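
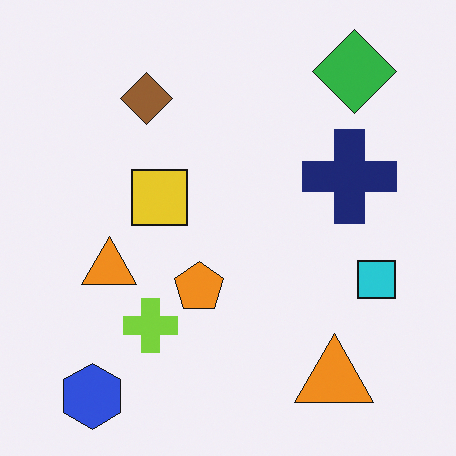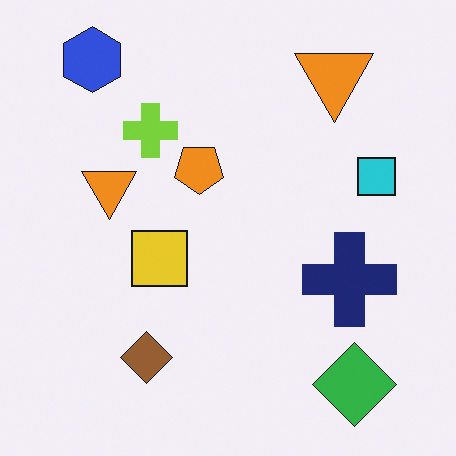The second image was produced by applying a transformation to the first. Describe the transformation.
The second image is the first flipped vertically (top ↔ bottom).

The blue hexagon is in the bottom-left of the first image and the top-left of the second — shapes on opposite sides of the horizontal midline have swapped in a mirror flip.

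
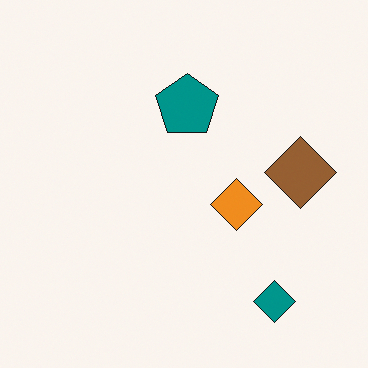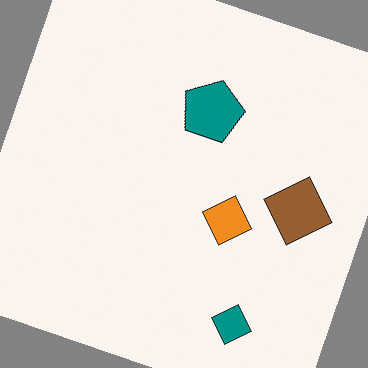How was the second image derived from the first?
The image was rotated clockwise by a moderate amount.

Every shape is tilted by the same angle and the image corners show triangular fill wedges — a whole-image rotation by a non-right angle.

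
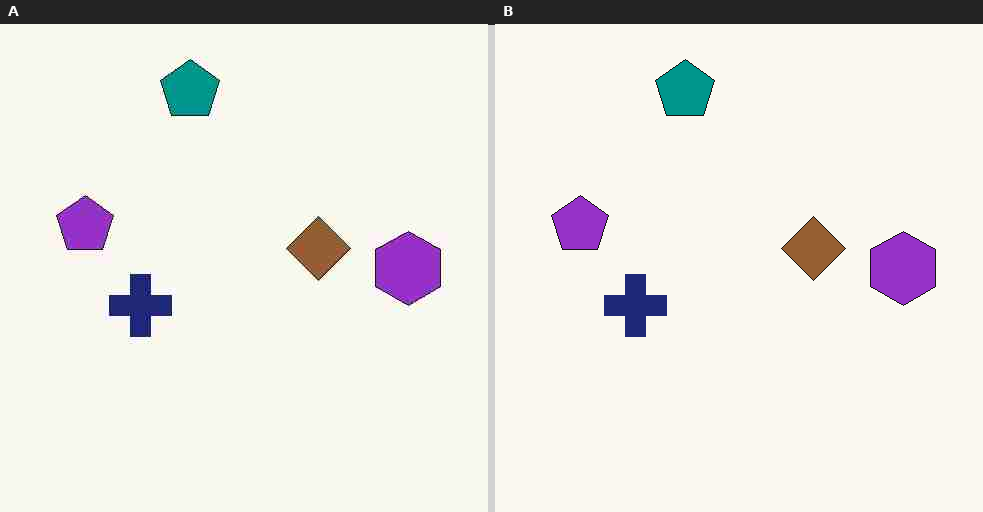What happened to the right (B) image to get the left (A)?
This is the original image degraded with heavy JPEG compression.

Blocky 8×8 compression artifacts appear around shape edges and the flat background shows ringing — characteristic JPEG degradation.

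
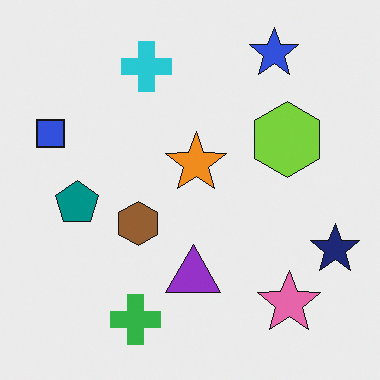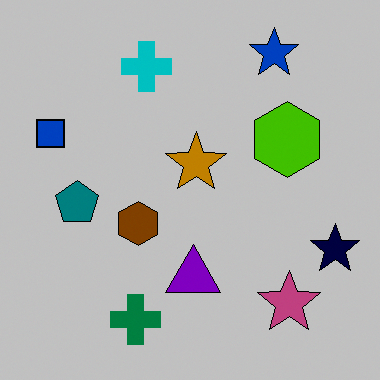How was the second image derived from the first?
This is the original image aggressively posterized.

Each flat color has snapped to a coarser quantized level — most visibly, the near-white background has dropped to a flat grey.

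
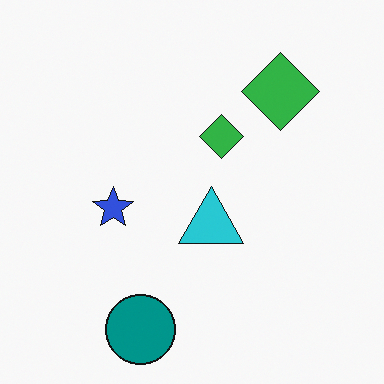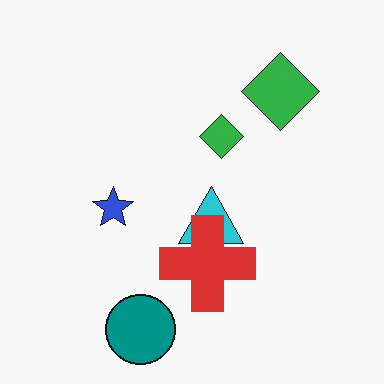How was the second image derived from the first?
This is the original image overlaid with an additional red cross.

A red cross appears in the second image that is absent from the first.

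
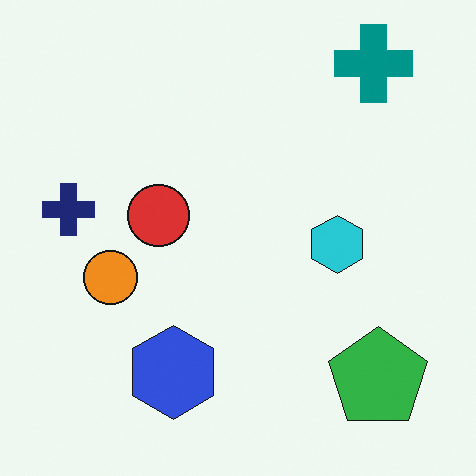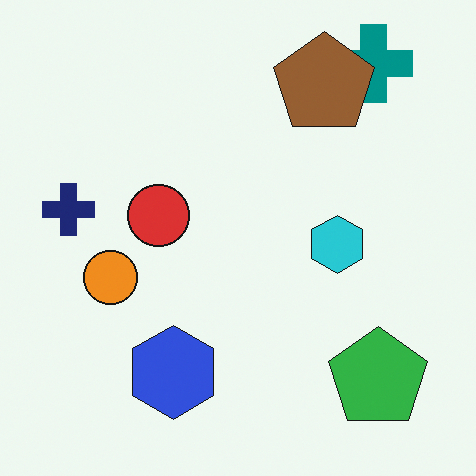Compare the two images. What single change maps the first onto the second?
Overlaid with an additional brown pentagon.

A brown pentagon appears in the second image that is absent from the first.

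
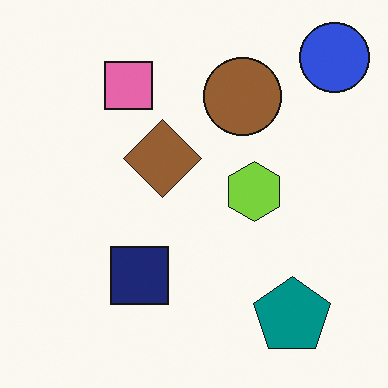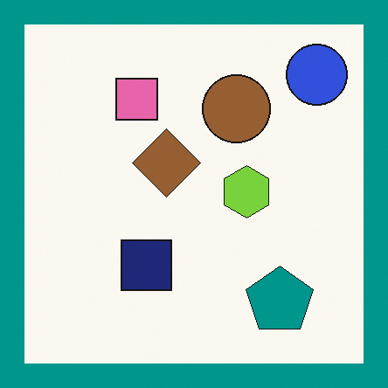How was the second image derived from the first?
This is the original image framed with a teal border.

A solid teal frame runs around the edge of the second image, with the content slightly shrunk inside it.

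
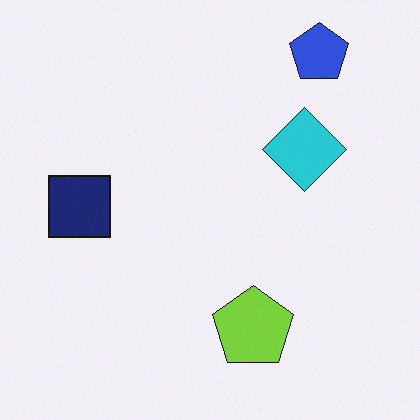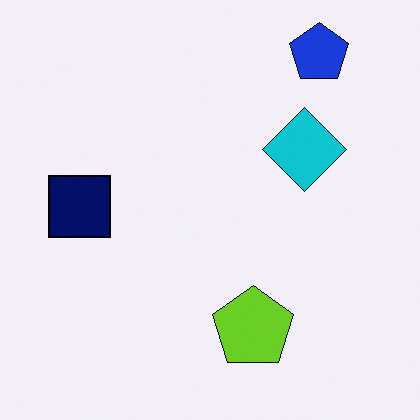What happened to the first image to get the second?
The image was given slightly increased contrast.

Tones are pushed away from mid-grey across the whole image — a global contrast change.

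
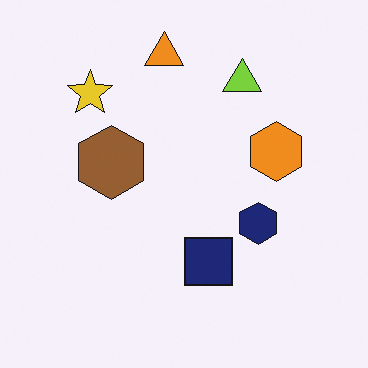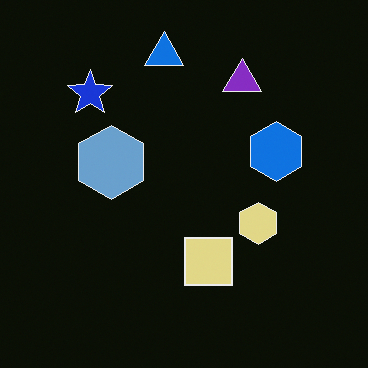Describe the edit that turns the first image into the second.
This is the original image color-inverted (negative).

The light background has become dark and every shape's color is its complement — a photographic negative.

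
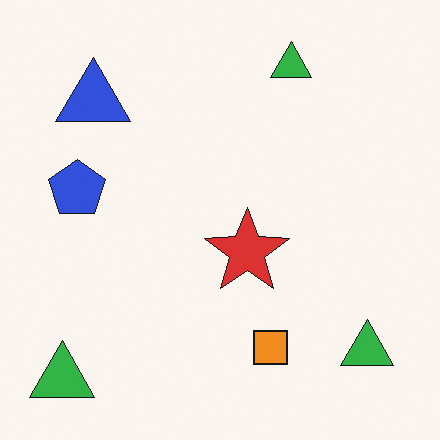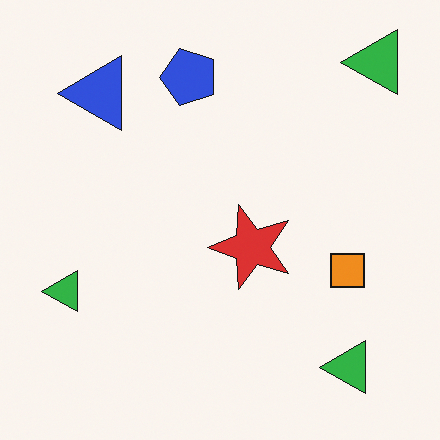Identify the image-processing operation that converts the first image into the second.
The second image is the first transposed (reflected across the top-left ↔ bottom-right diagonal).

Shapes have swapped their row and column positions — what was in the top-right is now in the bottom-left — a diagonal reflection.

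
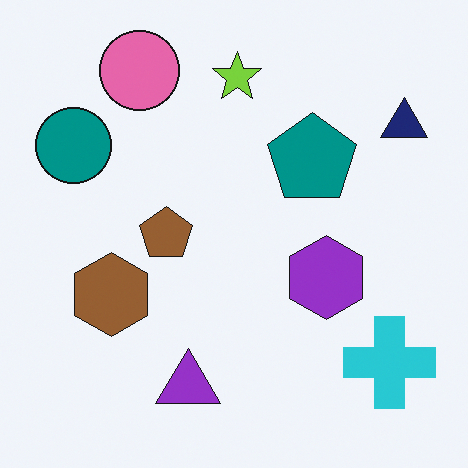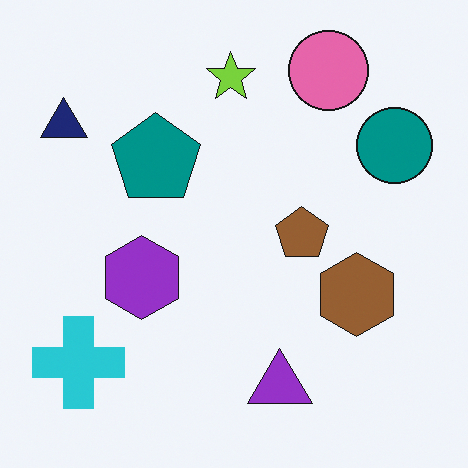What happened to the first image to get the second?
Flipped horizontally (left ↔ right).

The navy triangle is in the top-right of the first image and the top-left of the second — shapes on opposite sides of the vertical midline have swapped in a mirror flip.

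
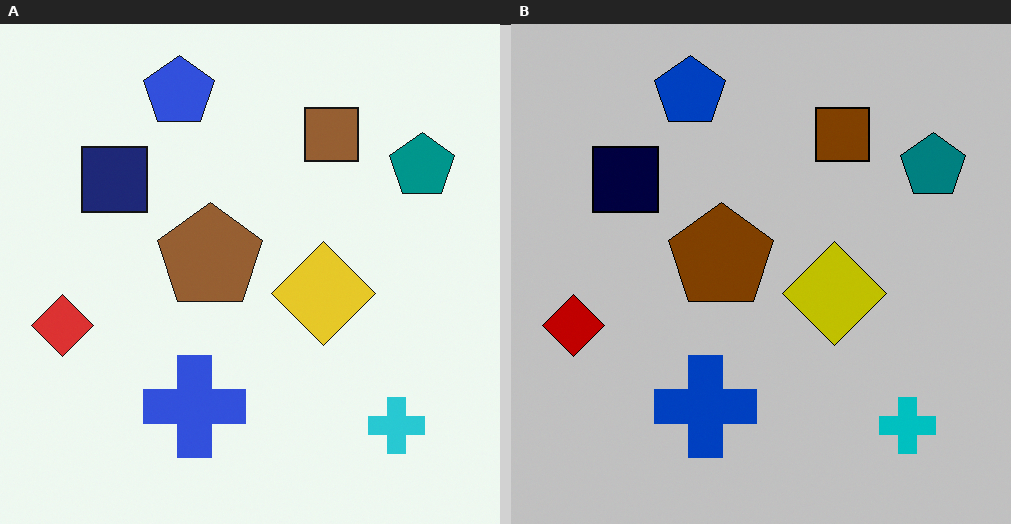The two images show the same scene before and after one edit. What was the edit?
The transformation is: aggressively posterized.

Each flat color has snapped to a coarser quantized level — most visibly, the near-white background has dropped to a flat grey.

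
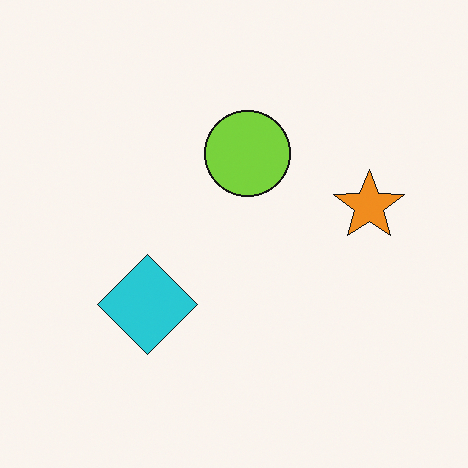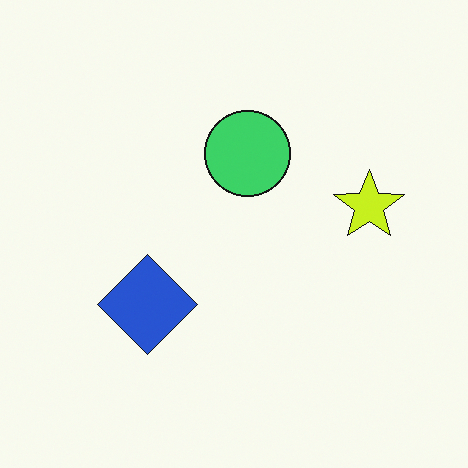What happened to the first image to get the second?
The image was hue-shifted slightly.

Every shape's color has rotated by the same amount around the hue wheel — a uniform hue shift.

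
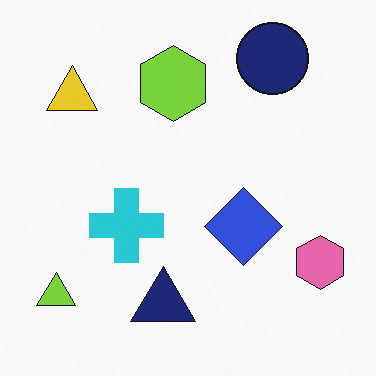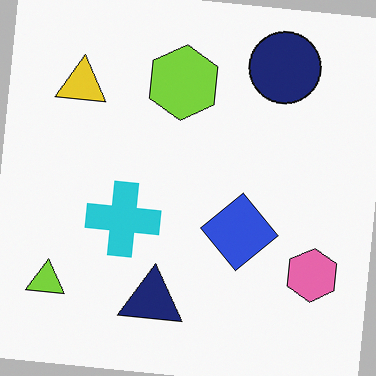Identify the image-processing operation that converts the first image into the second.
The second image is the first rotated clockwise by a slight angle.

Every shape is tilted by the same angle and the image corners show triangular fill wedges — a whole-image rotation by a non-right angle.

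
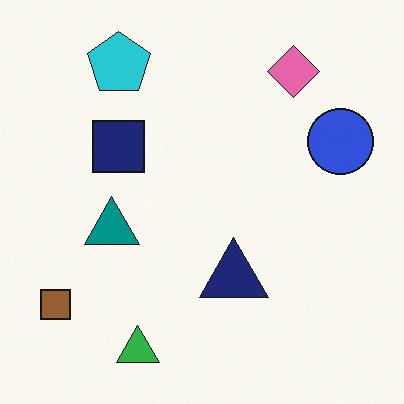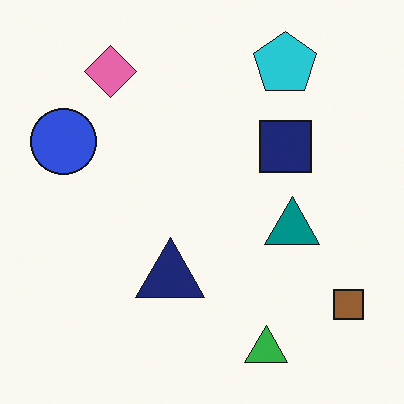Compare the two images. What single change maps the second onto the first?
The first image is the second flipped horizontally (left ↔ right).

The brown square is in the bottom-right of the second image and the bottom-left of the first — shapes on opposite sides of the vertical midline have swapped in a mirror flip.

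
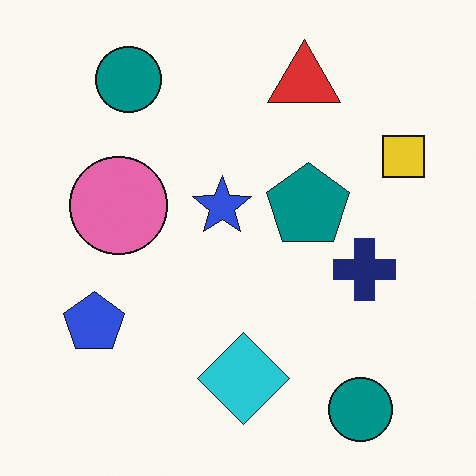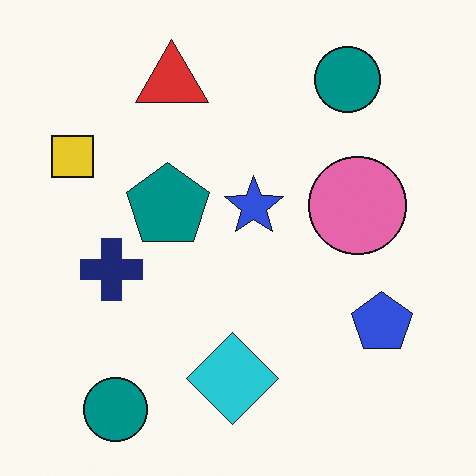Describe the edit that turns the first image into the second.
The transformation is: flipped horizontally (left ↔ right).

The yellow square is in the top-right of the first image and the top-left of the second — shapes on opposite sides of the vertical midline have swapped in a mirror flip.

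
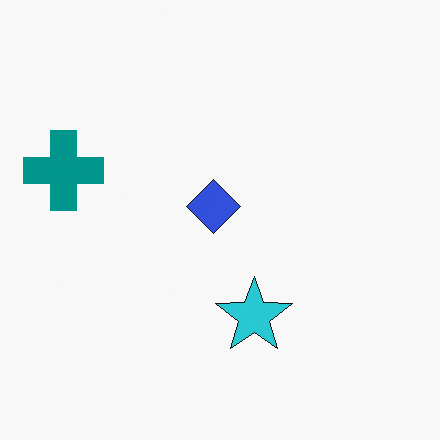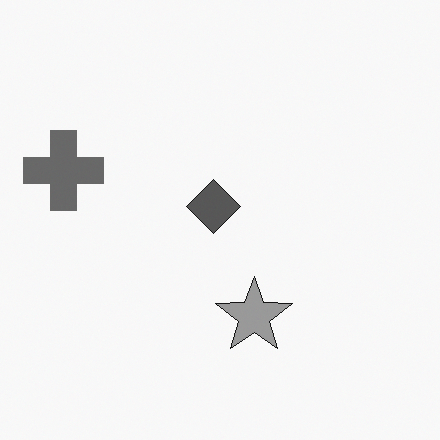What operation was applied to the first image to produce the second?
The second image is the first converted to grayscale.

All color is removed — every shape is now a shade of grey.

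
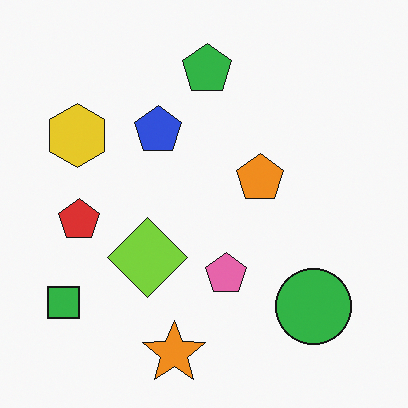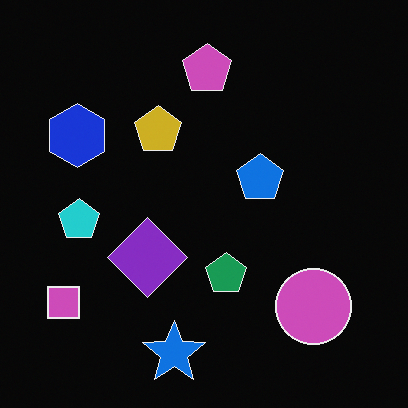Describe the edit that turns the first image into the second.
The image was color-inverted (negative).

The light background has become dark and every shape's color is its complement — a photographic negative.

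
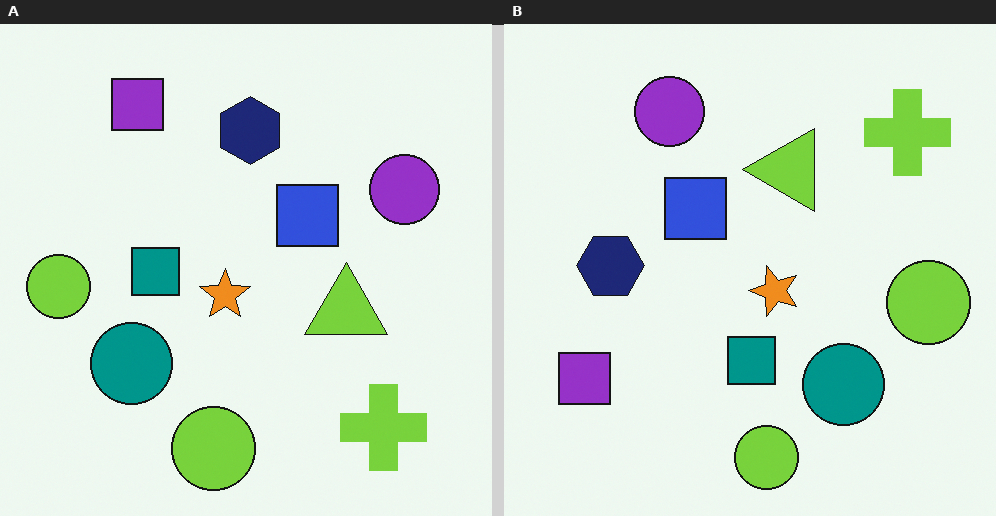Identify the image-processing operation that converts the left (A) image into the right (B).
The right (B) image is the left (A) rotated 90° counter-clockwise.

The lime cross sits in the bottom-right of the left (A) image and the top-right of the right (B) — consistent with a whole-image 90° counter-clockwise rotation.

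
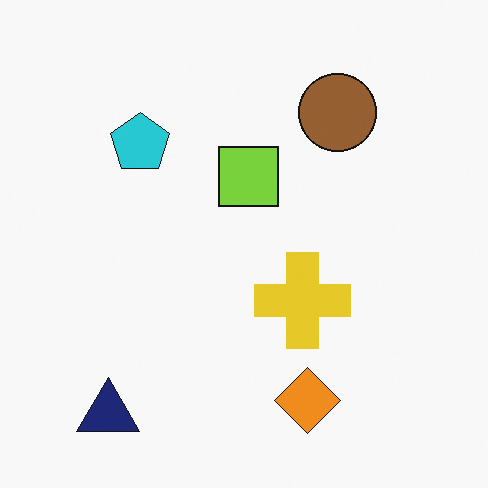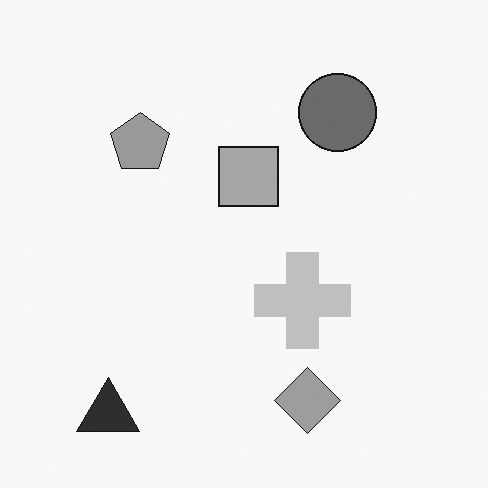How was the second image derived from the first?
Converted to grayscale.

All color is removed — every shape is now a shade of grey.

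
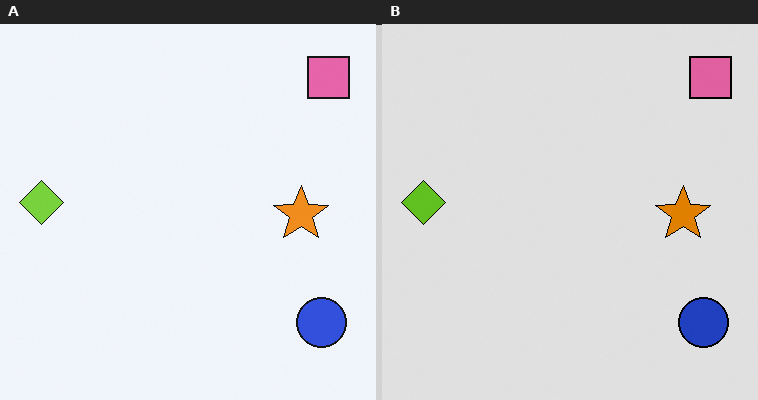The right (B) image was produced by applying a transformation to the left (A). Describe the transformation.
It was posterized to a reduced palette.

Each flat color has snapped to a coarser quantized level — most visibly, the near-white background has dropped to a flat grey.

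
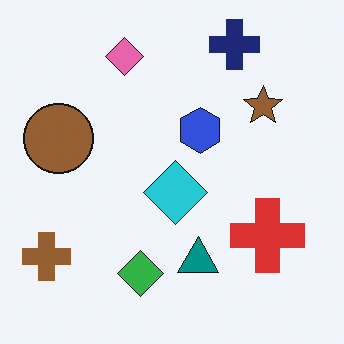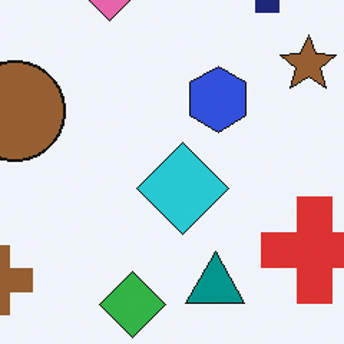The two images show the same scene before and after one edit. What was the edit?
Cropped to a modestly smaller region and rescaled.

The visible shapes are larger and the field of view is narrower; shapes near the original edges may be partly or wholly outside the frame — a crop-and-rescale.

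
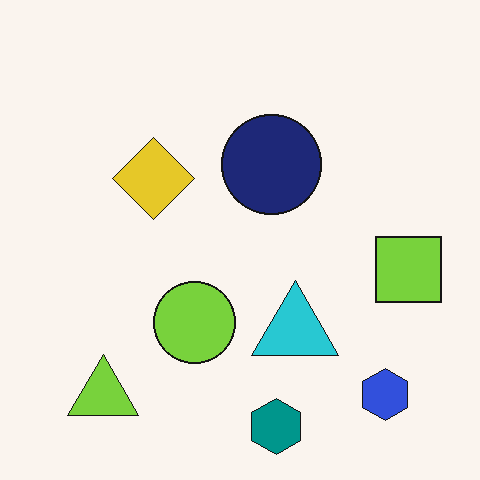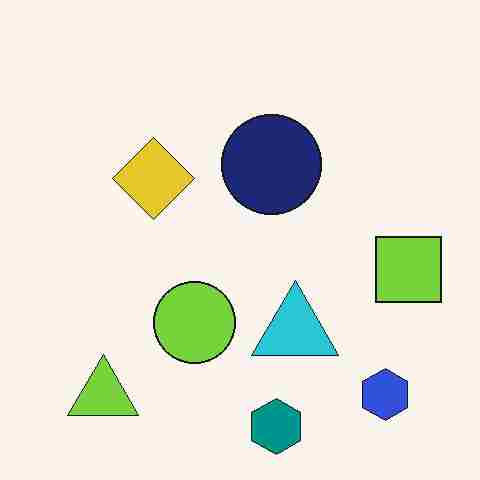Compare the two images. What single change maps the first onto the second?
The image was heavily JPEG-compressed with obvious blocking artifacts.

Blocky 8×8 compression artifacts appear around shape edges and the flat background shows ringing — characteristic JPEG degradation.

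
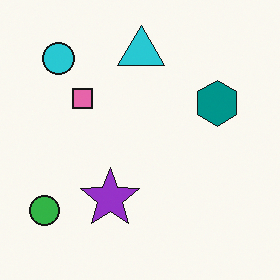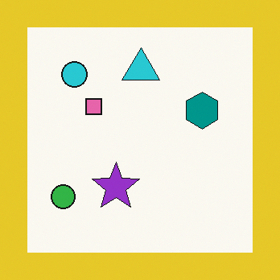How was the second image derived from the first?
It was framed with a yellow border.

A solid yellow frame runs around the edge of the second image, with the content slightly shrunk inside it.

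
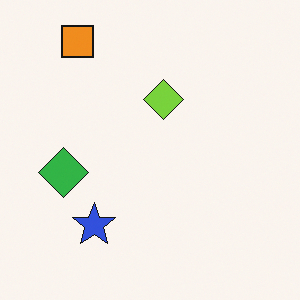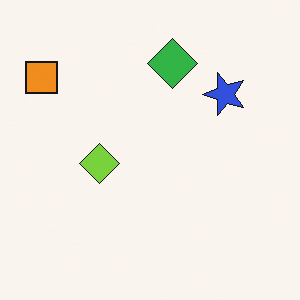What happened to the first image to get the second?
The second image is the first transposed (reflected across the top-left ↔ bottom-right diagonal).

Shapes have swapped their row and column positions — what was in the top-right is now in the bottom-left — a diagonal reflection.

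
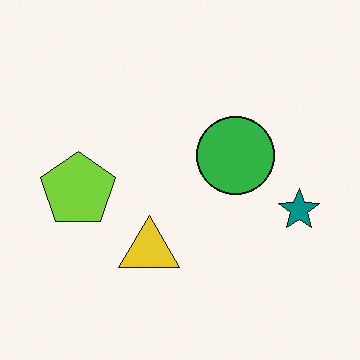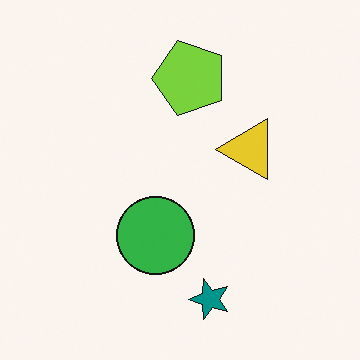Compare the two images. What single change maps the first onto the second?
It was transposed (reflected across the top-left ↔ bottom-right diagonal).

Shapes have swapped their row and column positions — what was in the top-right is now in the bottom-left — a diagonal reflection.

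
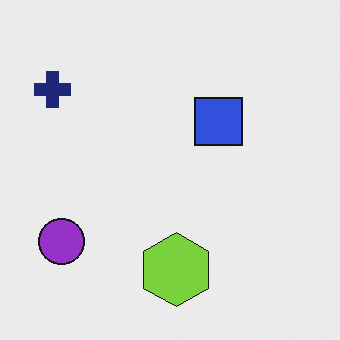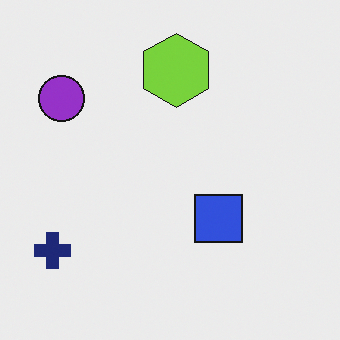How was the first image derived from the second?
Flipped vertically (top ↔ bottom).

The lime hexagon is in the top of the second image and the bottom of the first — shapes on opposite sides of the horizontal midline have swapped in a mirror flip.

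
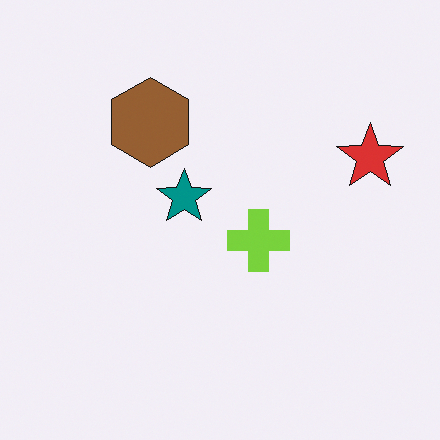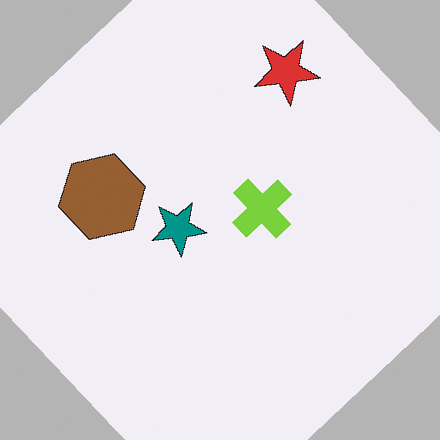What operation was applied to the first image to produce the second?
The transformation is: rotated counter-clockwise by a large amount — several tens of degrees.

Every shape is tilted by the same angle and the image corners show triangular fill wedges — a whole-image rotation by a non-right angle.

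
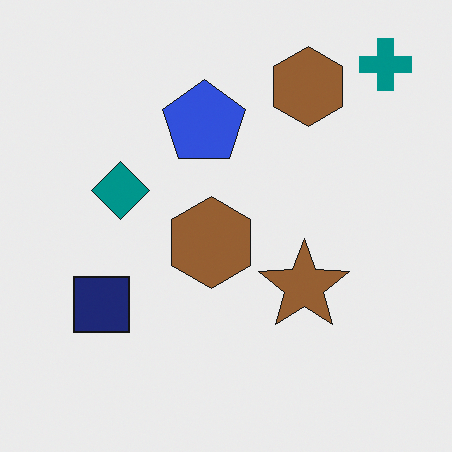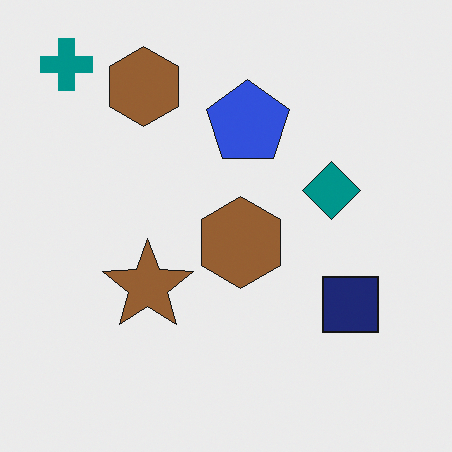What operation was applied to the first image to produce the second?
This is the original image flipped horizontally (left ↔ right).

The teal cross is in the top-right of the first image and the top-left of the second — shapes on opposite sides of the vertical midline have swapped in a mirror flip.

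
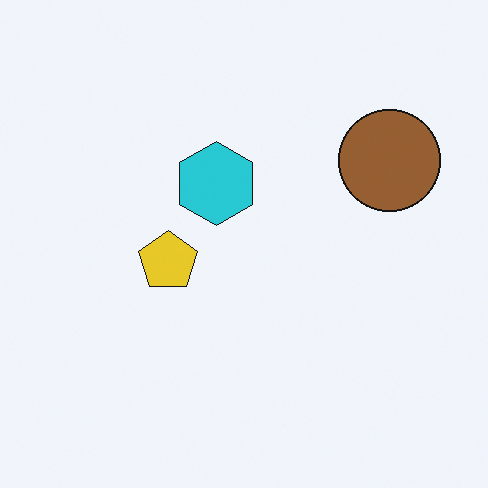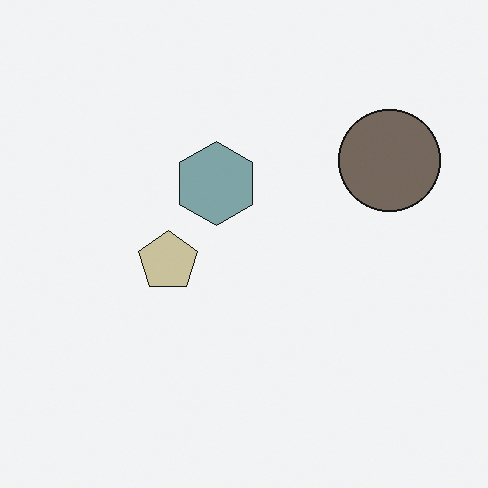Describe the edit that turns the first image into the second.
It was made much more muted (saturation change).

All colors are more muted and greyish — a global saturation change.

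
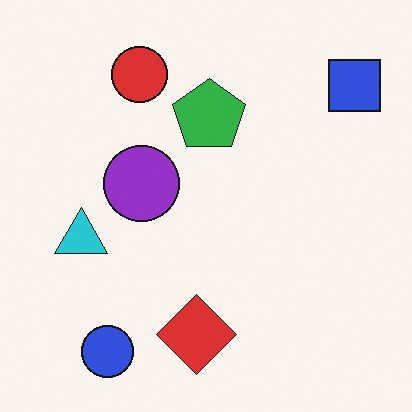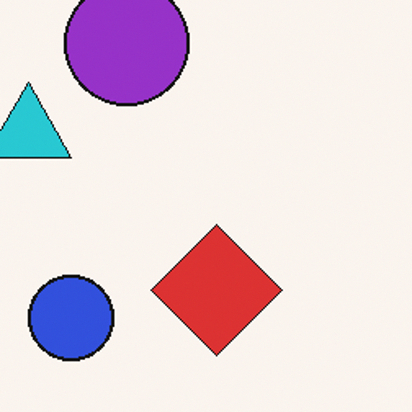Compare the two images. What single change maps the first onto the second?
The transformation is: cropped tightly and scaled back up.

The visible shapes are larger and the field of view is narrower; shapes near the original edges may be partly or wholly outside the frame — a crop-and-rescale.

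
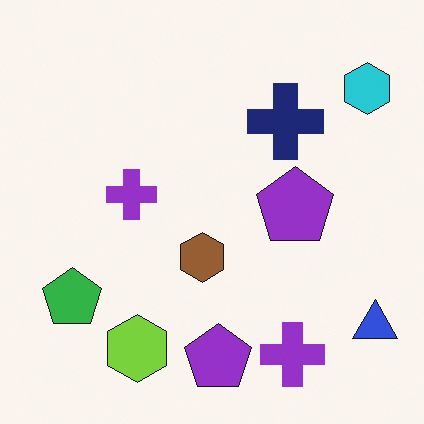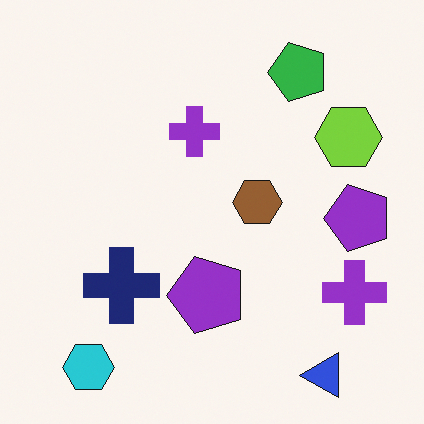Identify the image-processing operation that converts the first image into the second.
The second image is the first transposed (reflected across the top-left ↔ bottom-right diagonal).

Shapes have swapped their row and column positions — what was in the top-right is now in the bottom-left — a diagonal reflection.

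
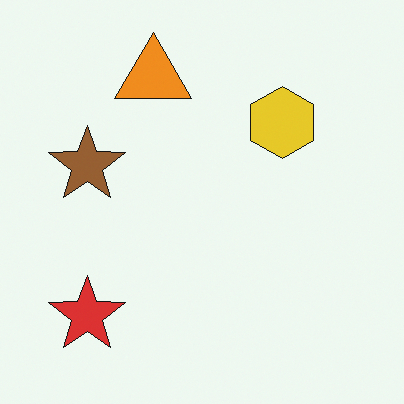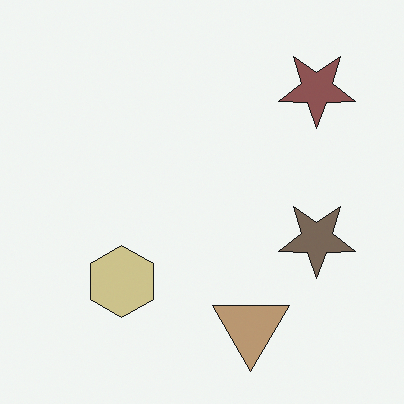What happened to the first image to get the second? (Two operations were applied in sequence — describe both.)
The transformation is: rotated 180°, then heavily desaturated.

The red star sits in the bottom-left of the first image and the top-right of the second — consistent with a whole-image 180° rotation. All colors are more muted and greyish — a global saturation change.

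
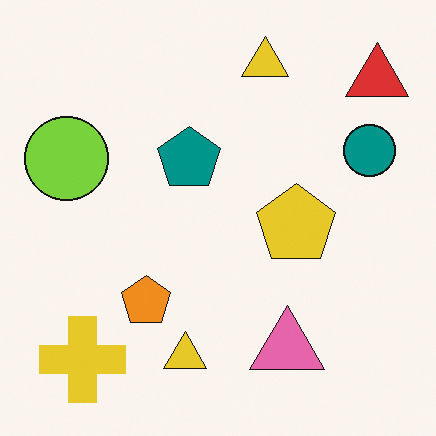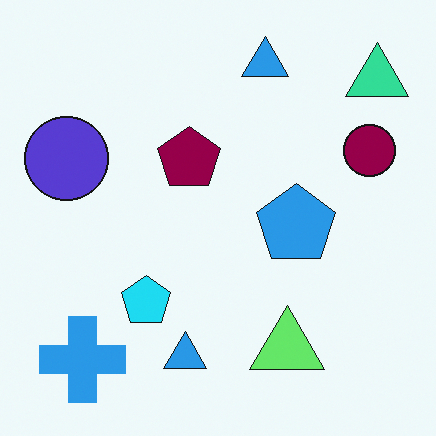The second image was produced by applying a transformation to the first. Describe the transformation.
The second image is the first hue-shifted through roughly a third of the color wheel.

Every shape's color has rotated by the same amount around the hue wheel — a uniform hue shift.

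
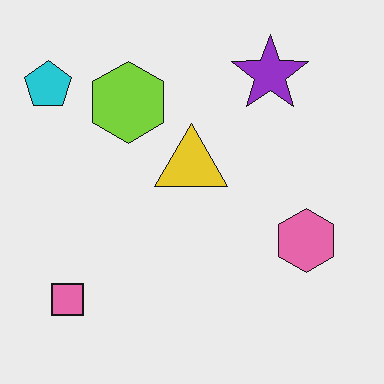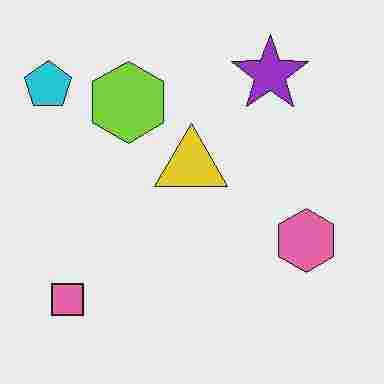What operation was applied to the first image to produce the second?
It was heavily JPEG-compressed with obvious blocking artifacts.

Blocky 8×8 compression artifacts appear around shape edges and the flat background shows ringing — characteristic JPEG degradation.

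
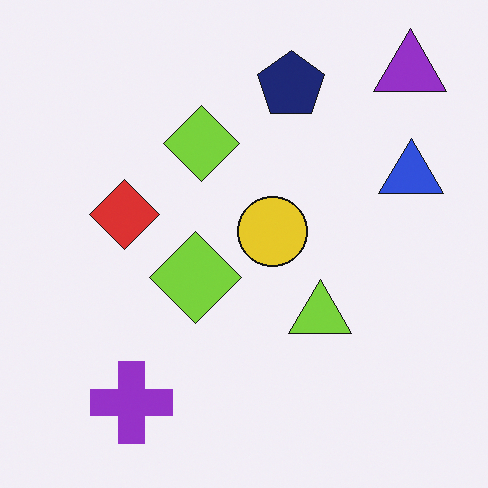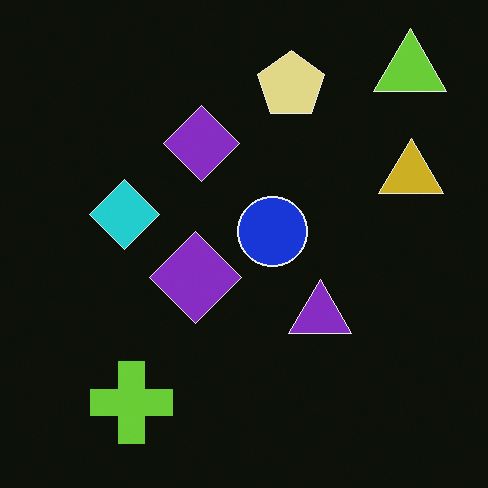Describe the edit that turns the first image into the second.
It was color-inverted (negative).

The light background has become dark and every shape's color is its complement — a photographic negative.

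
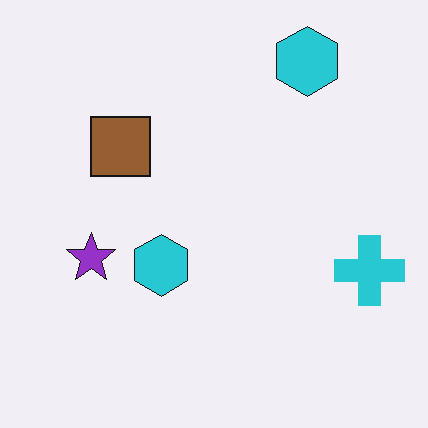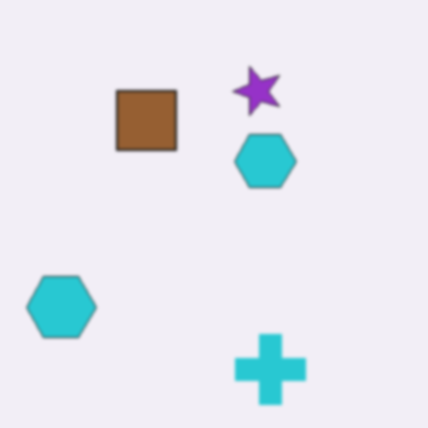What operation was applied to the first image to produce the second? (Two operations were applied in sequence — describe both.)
The image was transposed (reflected across the top-left ↔ bottom-right diagonal), then slightly softened.

Shapes have swapped their row and column positions — what was in the top-right is now in the bottom-left — a diagonal reflection. Shape edges and outlines are uniformly softened across the whole image.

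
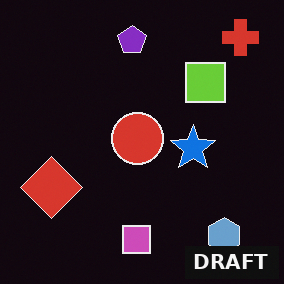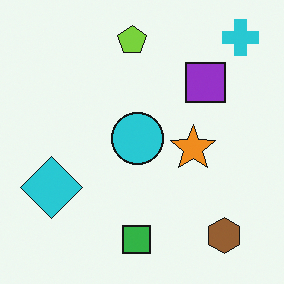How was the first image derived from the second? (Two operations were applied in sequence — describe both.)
The first image is the second color-inverted (negative), then watermarked with the text "DRAFT" in the lower-right corner.

The light background has become dark and every shape's color is its complement — a photographic negative. A dark label reading "DRAFT" appears in the lower-right corner.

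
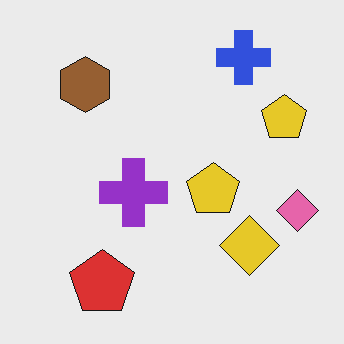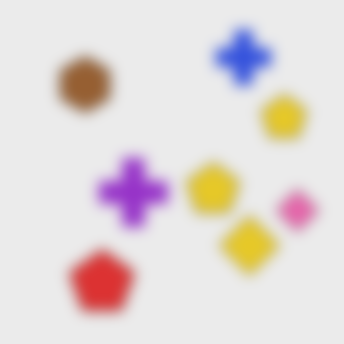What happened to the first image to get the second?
The transformation is: strongly gaussian-blurred.

Shape edges and outlines are uniformly softened across the whole image.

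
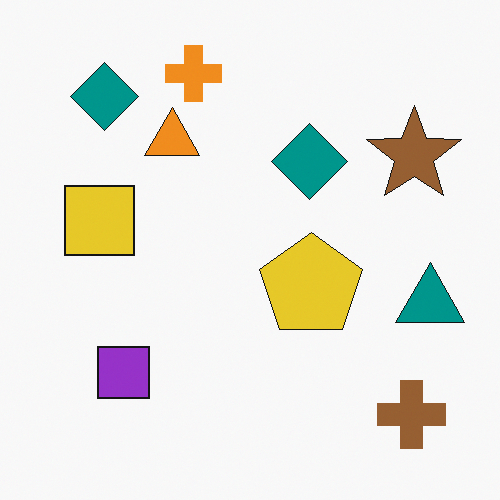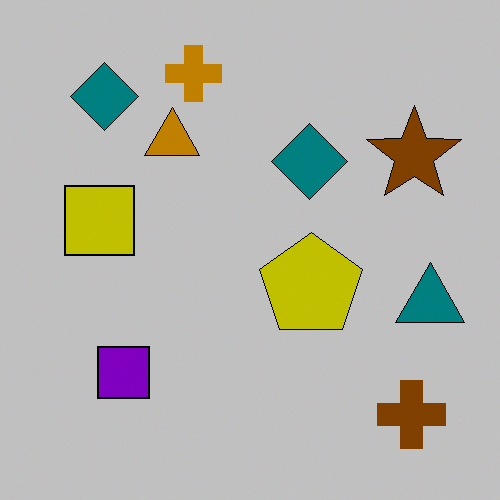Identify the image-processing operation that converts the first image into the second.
The second image is the first aggressively posterized.

Each flat color has snapped to a coarser quantized level — most visibly, the near-white background has dropped to a flat grey.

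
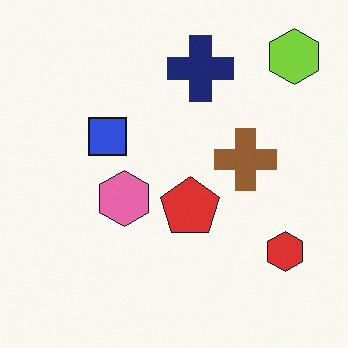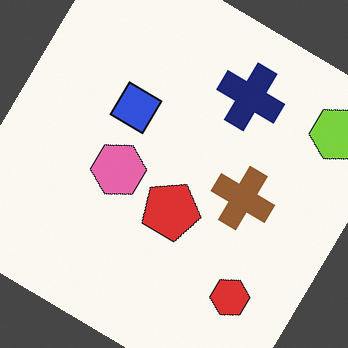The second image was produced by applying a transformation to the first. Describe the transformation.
This is the original image rotated clockwise by a large amount — several tens of degrees.

Every shape is tilted by the same angle and the image corners show triangular fill wedges — a whole-image rotation by a non-right angle.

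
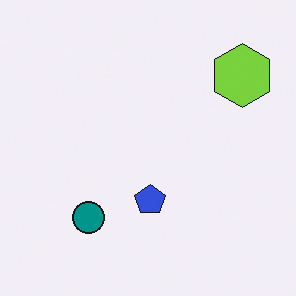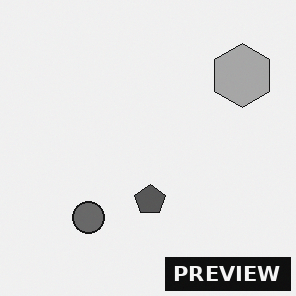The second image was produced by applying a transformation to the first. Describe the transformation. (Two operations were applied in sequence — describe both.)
The second image is the first converted to grayscale, then watermarked with the text "PREVIEW" in the lower-right corner.

All color is removed — every shape is now a shade of grey. A dark label reading "PREVIEW" appears in the lower-right corner.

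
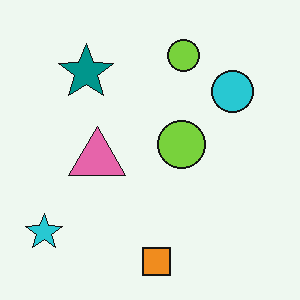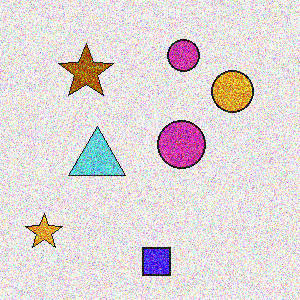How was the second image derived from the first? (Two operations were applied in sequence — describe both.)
This is the original image degraded with a thick layer of grain, then hue-shifted through roughly half the color wheel.

Random speckle covers the whole image, including the flat background. Every shape's color has rotated by the same amount around the hue wheel — a uniform hue shift.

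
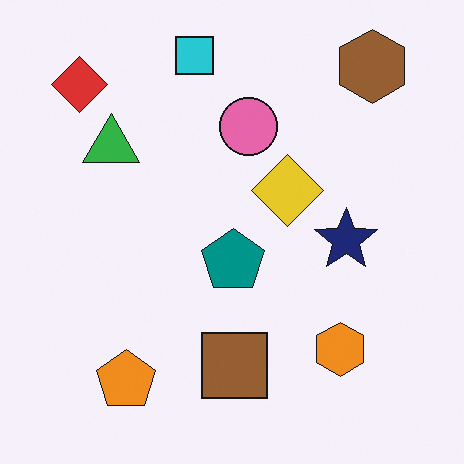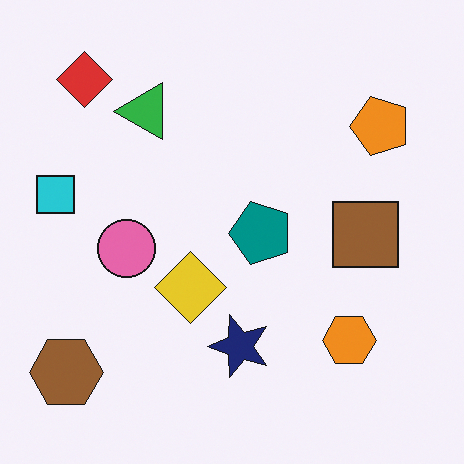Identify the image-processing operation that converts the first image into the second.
The second image is the first transposed (reflected across the top-left ↔ bottom-right diagonal).

Shapes have swapped their row and column positions — what was in the top-right is now in the bottom-left — a diagonal reflection.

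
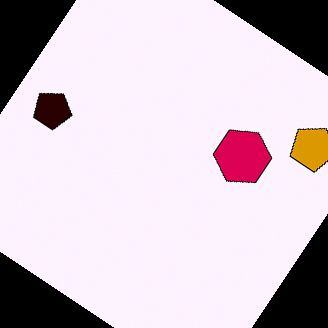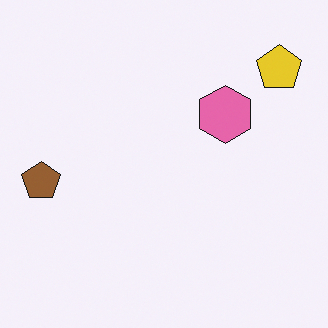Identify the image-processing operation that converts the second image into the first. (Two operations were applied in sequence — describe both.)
The first image is the second given much higher contrast, then rotated clockwise by a large amount — several tens of degrees.

Tones are pushed away from mid-grey across the whole image — a global contrast change. Every shape is tilted by the same angle and the image corners show triangular fill wedges — a whole-image rotation by a non-right angle.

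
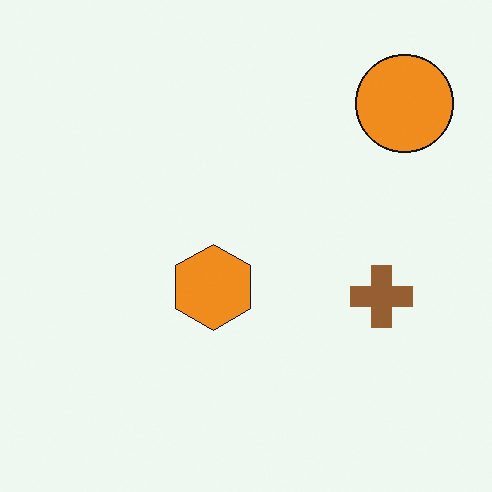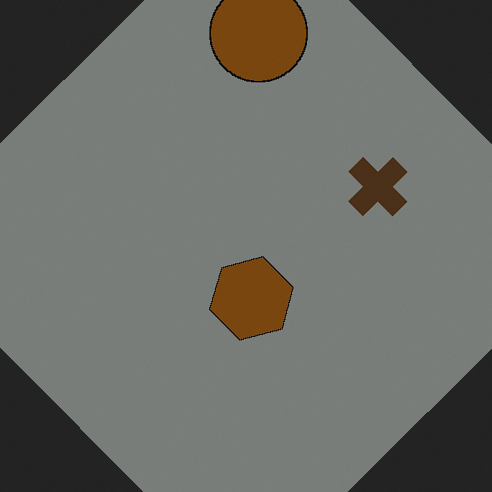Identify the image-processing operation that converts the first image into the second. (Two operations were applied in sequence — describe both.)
The image was rotated counter-clockwise by a large amount — several tens of degrees, then noticeably darkened.

Every shape is tilted by the same angle and the image corners show triangular fill wedges — a whole-image rotation by a non-right angle. Every pixel — background and shapes alike — is uniformly darkened.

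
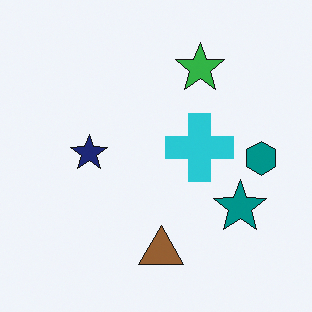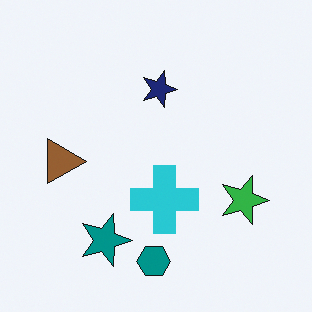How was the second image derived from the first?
This is the original image rotated 90° clockwise.

The teal hexagon sits in the right of the first image and the bottom of the second — consistent with a whole-image 90° clockwise rotation.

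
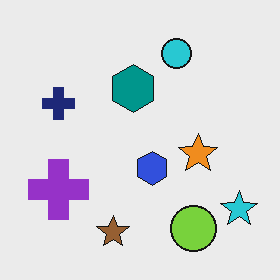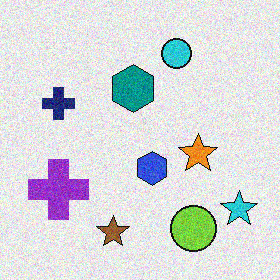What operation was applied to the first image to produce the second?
Degraded with moderate additive noise.

Random speckle covers the whole image, including the flat background.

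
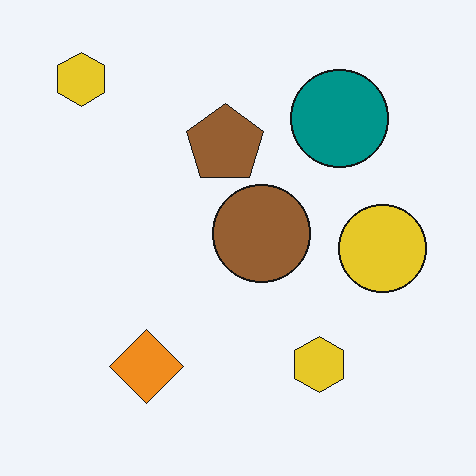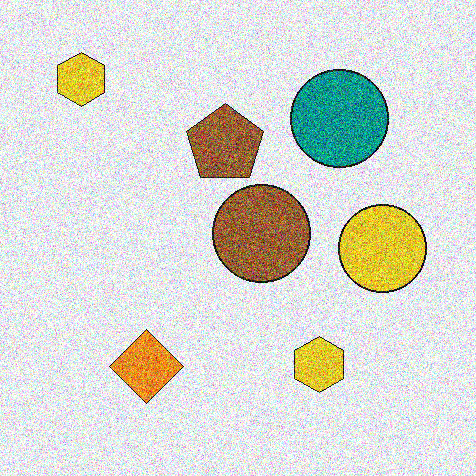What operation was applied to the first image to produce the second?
Degraded with heavy additive noise.

Random speckle covers the whole image, including the flat background.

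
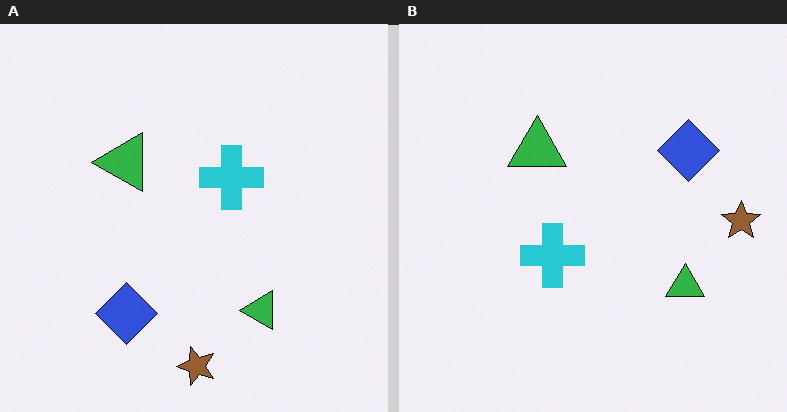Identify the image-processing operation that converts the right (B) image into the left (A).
The left (A) image is the right (B) transposed (reflected across the top-left ↔ bottom-right diagonal).

Shapes have swapped their row and column positions — what was in the top-right is now in the bottom-left — a diagonal reflection.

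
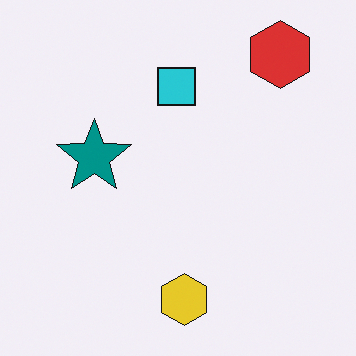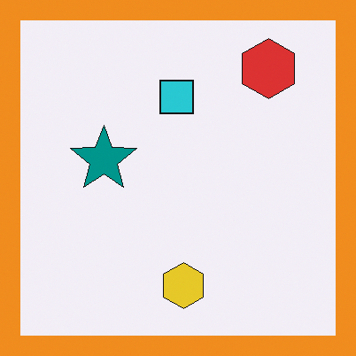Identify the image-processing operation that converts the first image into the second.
This is the original image framed with a orange border.

A solid orange frame runs around the edge of the second image, with the content slightly shrunk inside it.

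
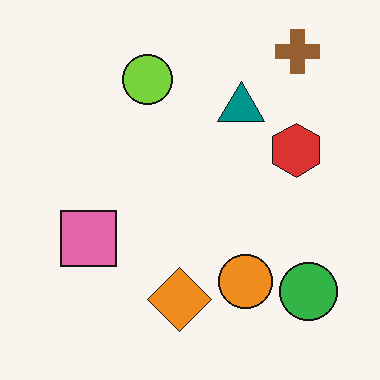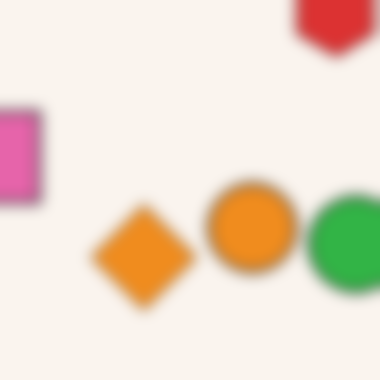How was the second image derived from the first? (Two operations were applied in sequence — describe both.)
It was cropped to a noticeably smaller region and rescaled, then strongly gaussian-blurred.

The visible shapes are larger and the field of view is narrower; shapes near the original edges may be partly or wholly outside the frame — a crop-and-rescale. Shape edges and outlines are uniformly softened across the whole image.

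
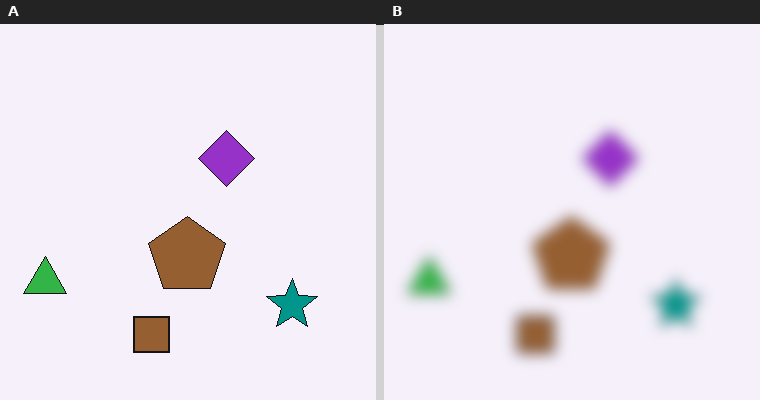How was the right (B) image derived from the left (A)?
It was heavily blurred.

Shape edges and outlines are uniformly softened across the whole image.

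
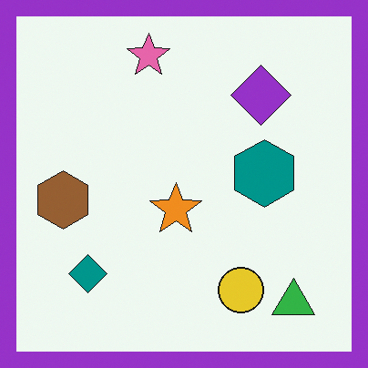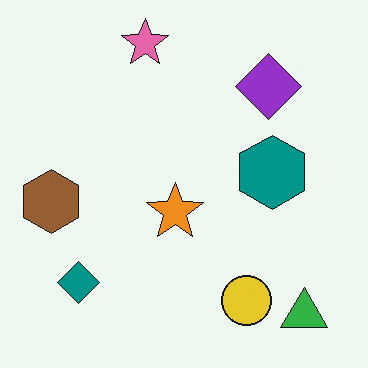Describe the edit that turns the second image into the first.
The first image is the second framed with a purple border.

A solid purple frame runs around the edge of the first image, with the content slightly shrunk inside it.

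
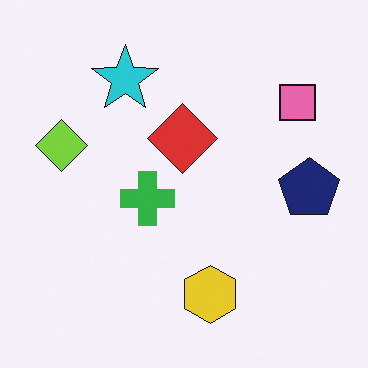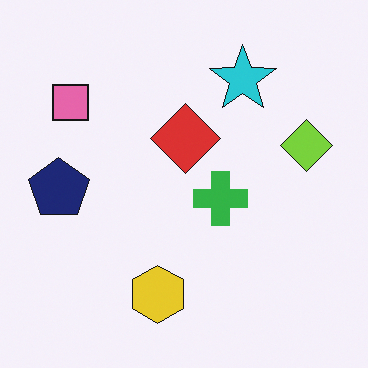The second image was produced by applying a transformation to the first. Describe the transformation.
The transformation is: flipped horizontally (left ↔ right).

The navy pentagon is in the right of the first image and the left of the second — shapes on opposite sides of the vertical midline have swapped in a mirror flip.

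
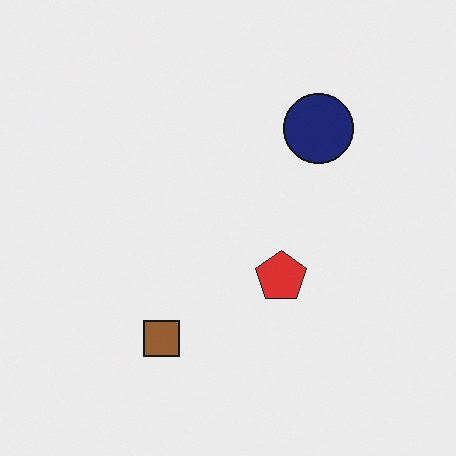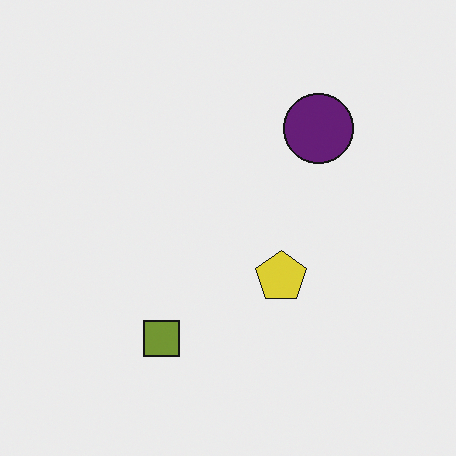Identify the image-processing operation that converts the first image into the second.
The image was hue-shifted by a small amount.

Every shape's color has rotated by the same amount around the hue wheel — a uniform hue shift.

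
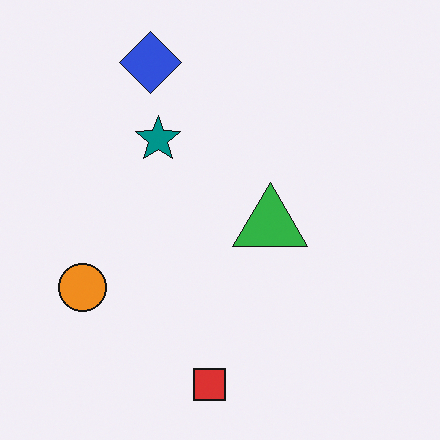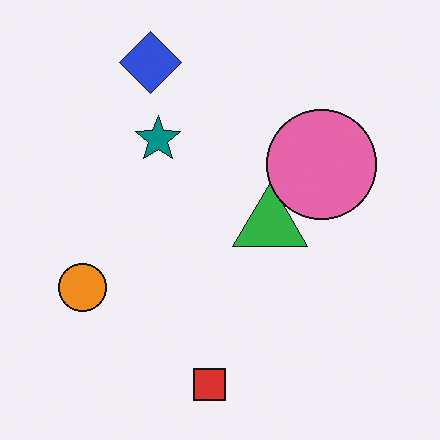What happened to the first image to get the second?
This is the original image overlaid with an additional pink circle.

A pink circle appears in the second image that is absent from the first.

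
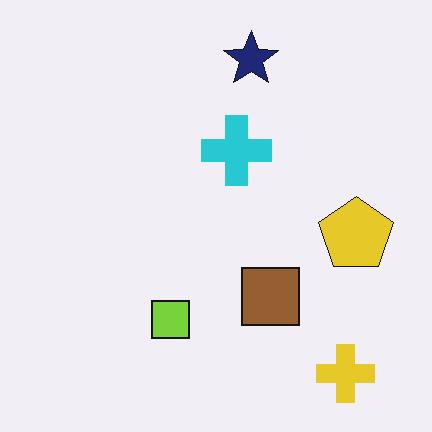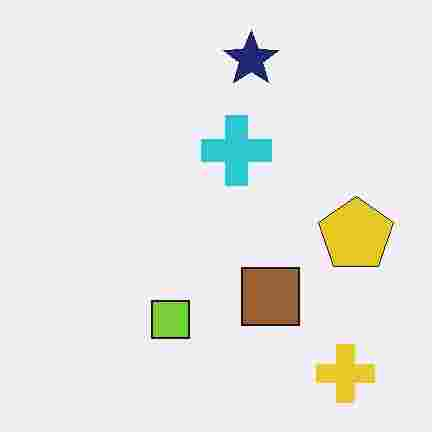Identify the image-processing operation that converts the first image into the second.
This is the original image heavily JPEG-compressed with obvious blocking artifacts.

Blocky 8×8 compression artifacts appear around shape edges and the flat background shows ringing — characteristic JPEG degradation.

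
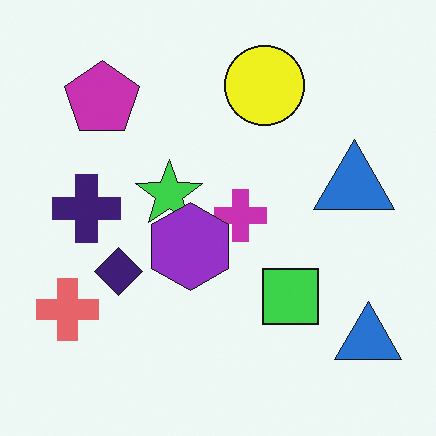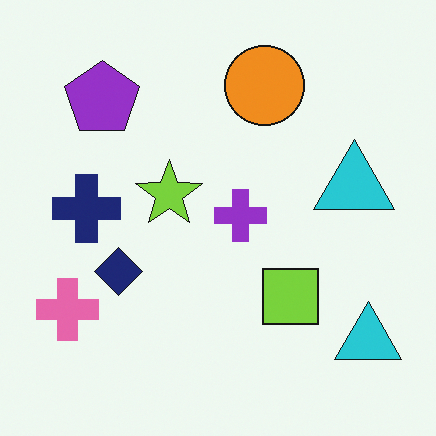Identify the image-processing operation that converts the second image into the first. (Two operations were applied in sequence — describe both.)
Hue-shifted slightly, then overlaid with an additional purple hexagon.

Every shape's color has rotated by the same amount around the hue wheel — a uniform hue shift. A purple hexagon appears in the first image that is absent from the second.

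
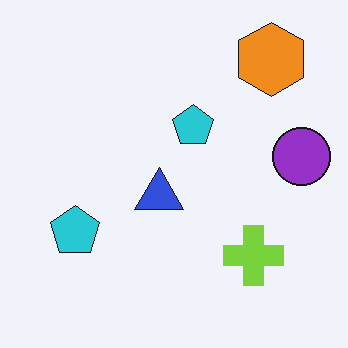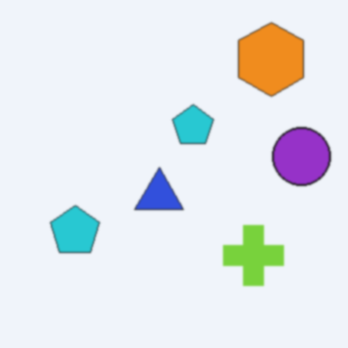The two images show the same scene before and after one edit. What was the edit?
This is the original image slightly softened.

Shape edges and outlines are uniformly softened across the whole image.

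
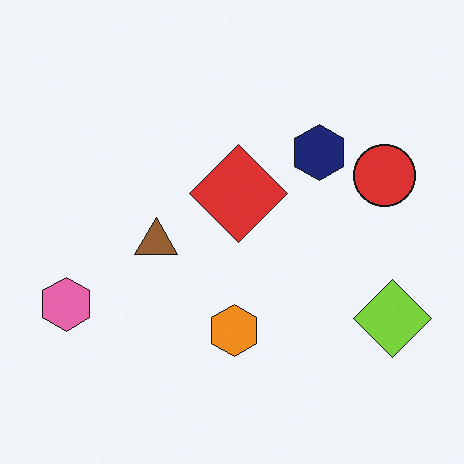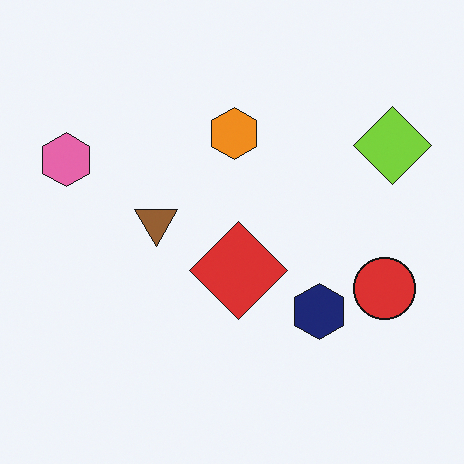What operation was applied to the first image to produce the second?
It was flipped vertically (top ↔ bottom).

The orange hexagon is in the bottom of the first image and the top of the second — shapes on opposite sides of the horizontal midline have swapped in a mirror flip.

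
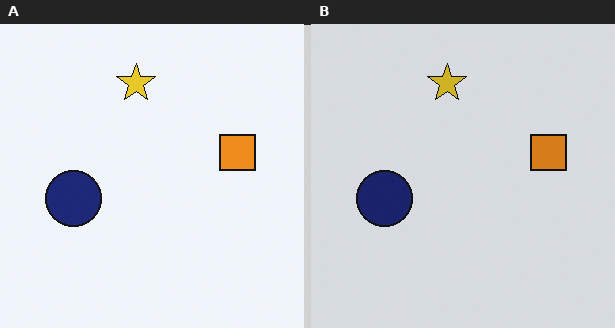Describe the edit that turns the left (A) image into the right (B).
Darkened a little.

Every pixel — background and shapes alike — is uniformly darkened.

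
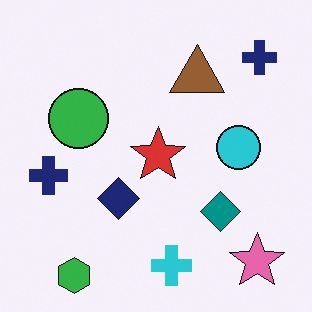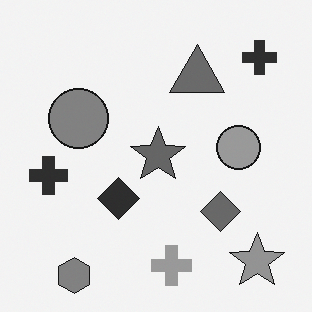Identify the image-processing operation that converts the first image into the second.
This is the original image converted to grayscale.

All color is removed — every shape is now a shade of grey.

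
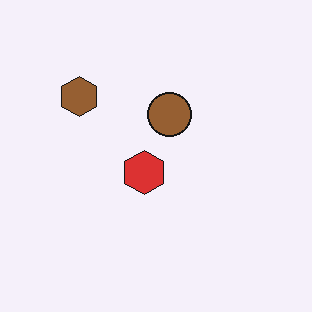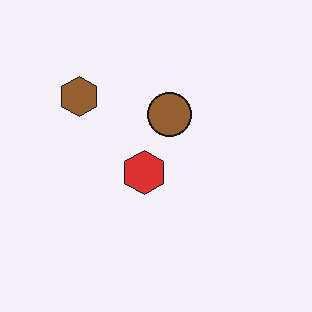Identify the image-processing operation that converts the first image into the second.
The second image is the first JPEG-compressed with visible artifacts.

Blocky 8×8 compression artifacts appear around shape edges and the flat background shows ringing — characteristic JPEG degradation.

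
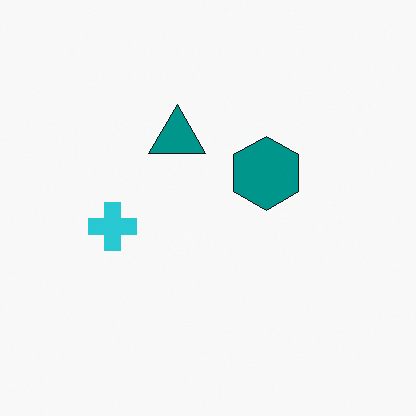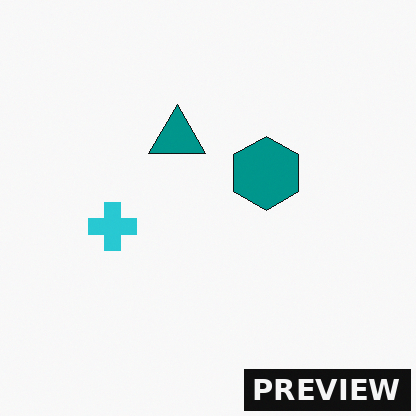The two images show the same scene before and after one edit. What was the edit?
The transformation is: watermarked with the text "PREVIEW" in the lower-right corner.

A dark label reading "PREVIEW" appears in the lower-right corner.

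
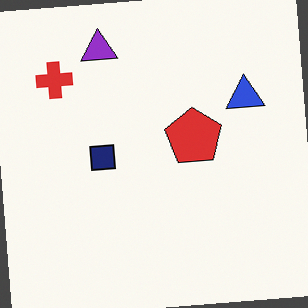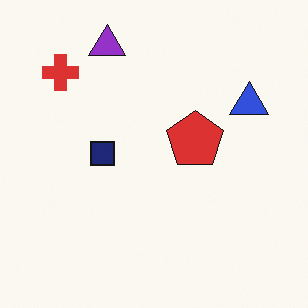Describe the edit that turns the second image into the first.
The transformation is: rotated counter-clockwise by a few degrees.

Every shape is tilted by the same angle and the image corners show triangular fill wedges — a whole-image rotation by a non-right angle.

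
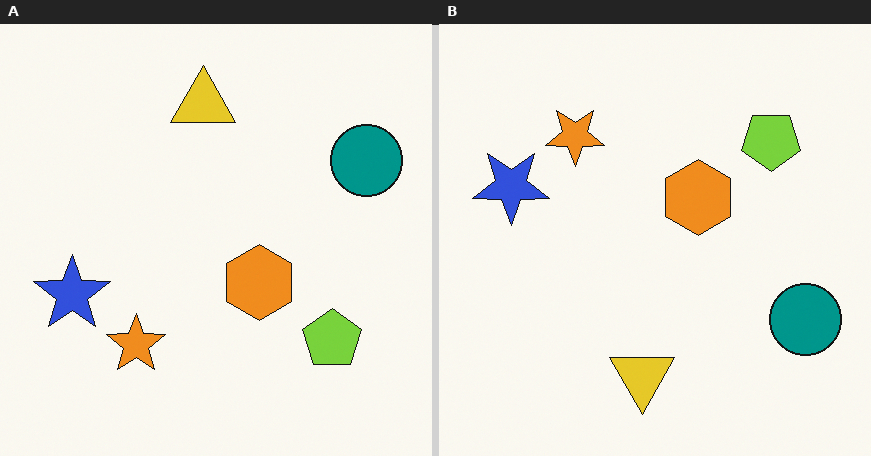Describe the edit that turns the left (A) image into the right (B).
The right (B) image is the left (A) flipped vertically (top ↔ bottom).

The yellow triangle is in the top of the left (A) image and the bottom of the right (B) — shapes on opposite sides of the horizontal midline have swapped in a mirror flip.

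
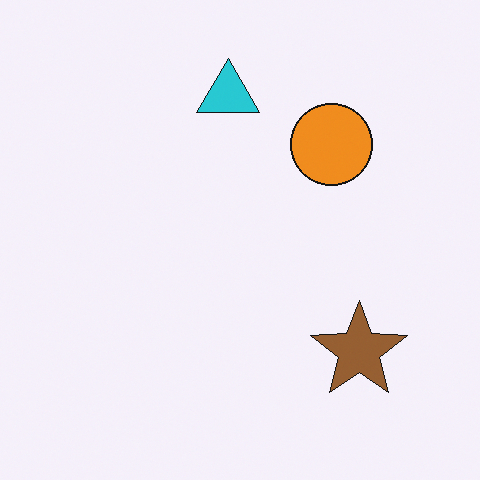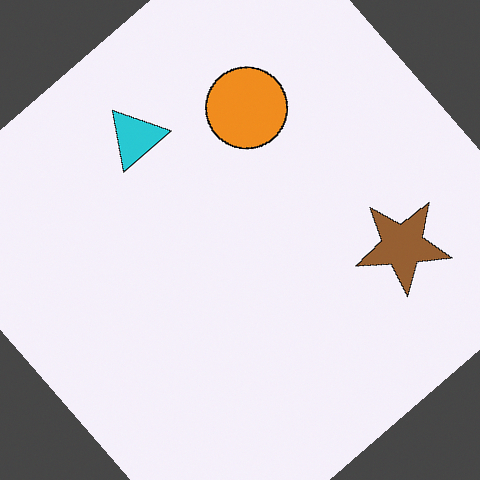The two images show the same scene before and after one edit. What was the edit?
The image was rotated counter-clockwise by a large amount — several tens of degrees.

Every shape is tilted by the same angle and the image corners show triangular fill wedges — a whole-image rotation by a non-right angle.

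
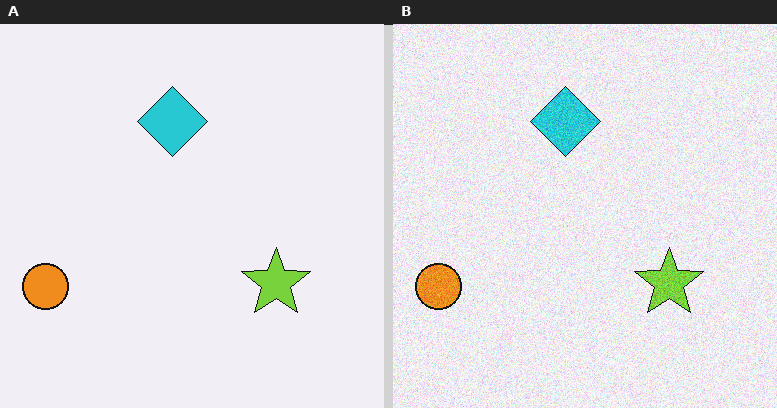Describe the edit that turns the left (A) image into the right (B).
The transformation is: degraded with moderate additive noise.

Random speckle covers the whole image, including the flat background.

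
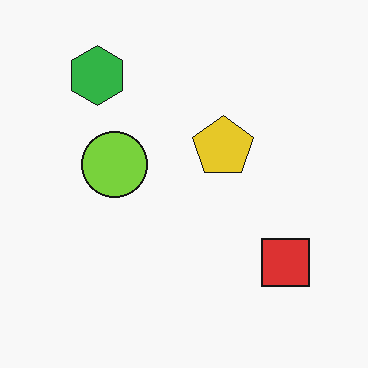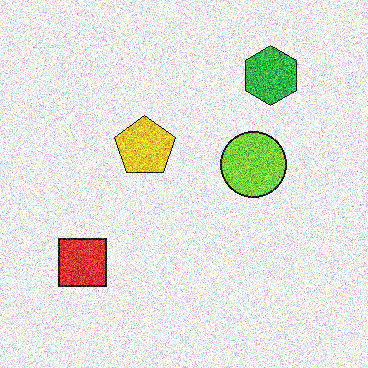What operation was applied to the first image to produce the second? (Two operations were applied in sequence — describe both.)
The image was flipped horizontally (left ↔ right), then degraded with a thick layer of grain.

The red square is in the bottom-right of the first image and the bottom-left of the second — shapes on opposite sides of the vertical midline have swapped in a mirror flip. Random speckle covers the whole image, including the flat background.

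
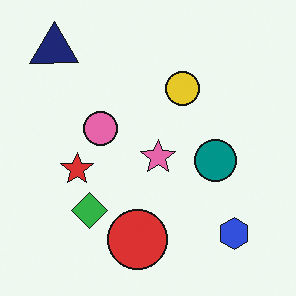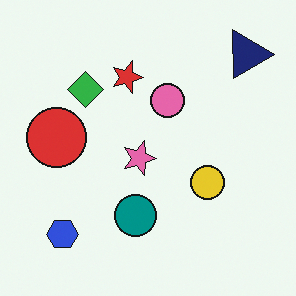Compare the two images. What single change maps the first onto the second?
It was rotated 90° clockwise.

The navy triangle sits in the top-left of the first image and the top-right of the second — consistent with a whole-image 90° clockwise rotation.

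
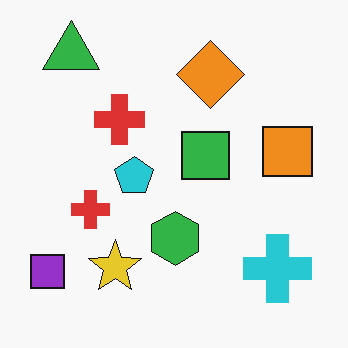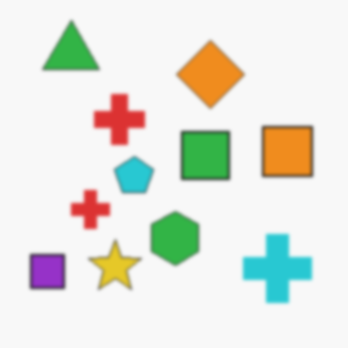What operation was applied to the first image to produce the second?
This is the original image given a subtle gaussian blur.

Shape edges and outlines are uniformly softened across the whole image.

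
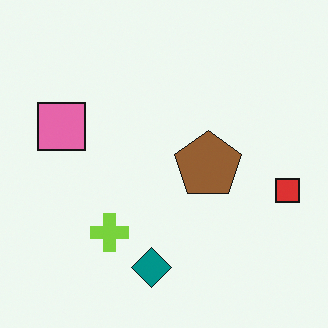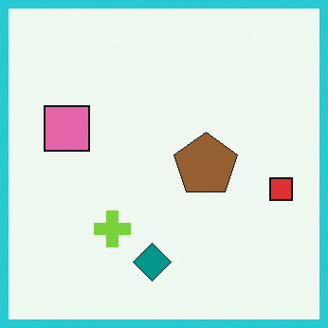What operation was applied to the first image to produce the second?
The image was framed with a cyan border.

A solid cyan frame runs around the edge of the second image, with the content slightly shrunk inside it.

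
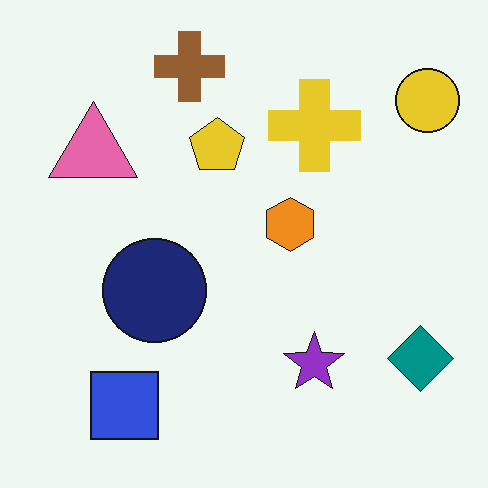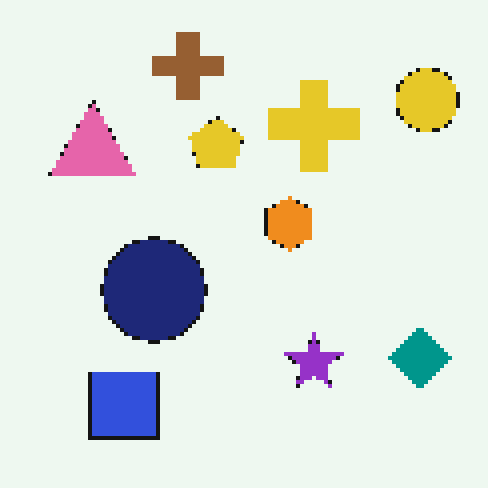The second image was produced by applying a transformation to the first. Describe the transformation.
This is the original image lightly pixelated (a mild mosaic effect).

Shapes are reduced to large square blocks; fine edges and outlines are lost — a downscale-then-upscale (mosaic) effect.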